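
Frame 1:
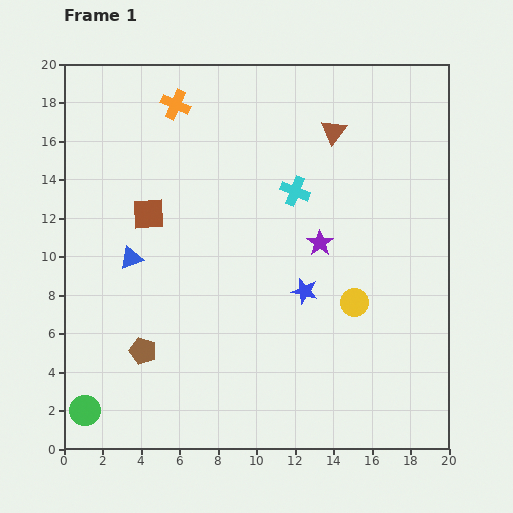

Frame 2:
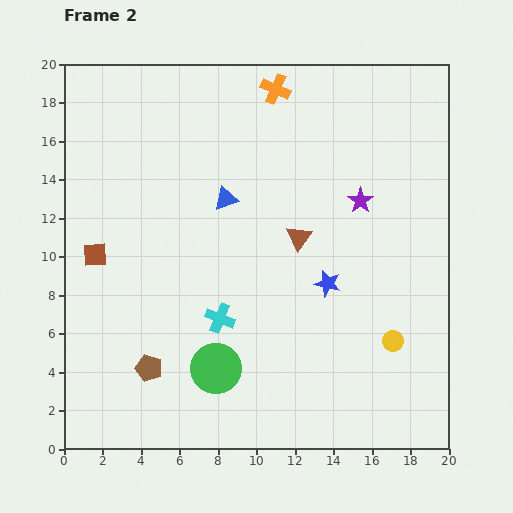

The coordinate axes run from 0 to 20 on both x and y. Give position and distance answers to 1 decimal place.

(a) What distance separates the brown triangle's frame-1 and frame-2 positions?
5.8

The brown triangle moved from (14.0, 16.5) to (12.2, 11.0), a distance of √(1.8² + 5.5²) ≈ 5.8.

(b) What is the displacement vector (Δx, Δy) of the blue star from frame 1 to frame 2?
(1.2, 0.4)

The blue star was at (12.5, 8.2) in frame 1 and (13.7, 8.6) in frame 2.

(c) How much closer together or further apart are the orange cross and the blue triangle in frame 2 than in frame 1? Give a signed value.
-2.0

Distance in frame 1: 8.3. Distance in frame 2: 6.3.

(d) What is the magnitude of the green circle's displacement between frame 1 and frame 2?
7.1

The green circle moved from (1.1, 2.0) to (7.9, 4.2), a distance of √(6.8² + 2.2²) ≈ 7.1.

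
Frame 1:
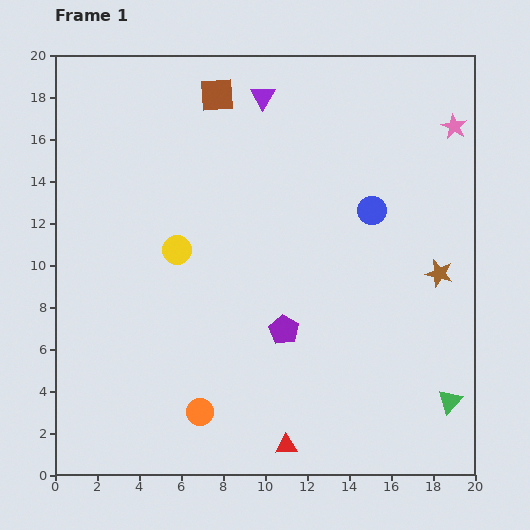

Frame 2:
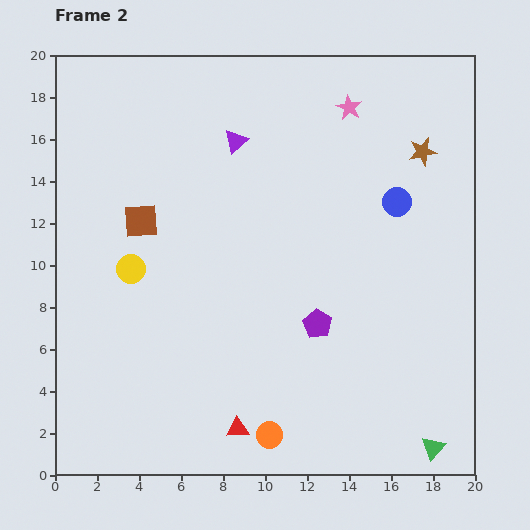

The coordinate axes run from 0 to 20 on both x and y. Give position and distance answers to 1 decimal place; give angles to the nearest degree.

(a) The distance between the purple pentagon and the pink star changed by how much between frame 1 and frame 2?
-2.2

Distance in frame 1: 12.6. Distance in frame 2: 10.4.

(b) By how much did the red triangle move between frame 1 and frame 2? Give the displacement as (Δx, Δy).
(-2.3, 0.8)

The red triangle was at (11.0, 1.4) in frame 1 and (8.7, 2.2) in frame 2.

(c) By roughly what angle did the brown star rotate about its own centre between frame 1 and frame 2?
27° counter-clockwise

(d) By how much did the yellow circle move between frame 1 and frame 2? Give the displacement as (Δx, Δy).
(-2.2, -0.9)

The yellow circle was at (5.8, 10.7) in frame 1 and (3.6, 9.8) in frame 2.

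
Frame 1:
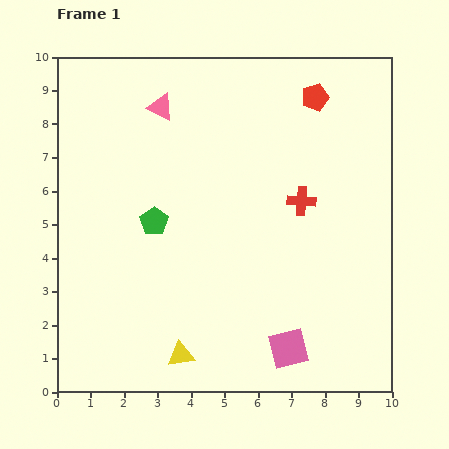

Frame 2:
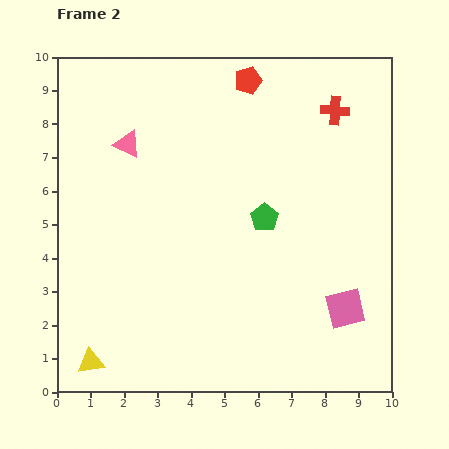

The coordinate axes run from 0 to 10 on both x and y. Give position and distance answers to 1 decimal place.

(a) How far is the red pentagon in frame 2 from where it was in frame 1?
2.1

The red pentagon moved from (7.7, 8.8) to (5.7, 9.3), a distance of √(2.0² + 0.5²) ≈ 2.1.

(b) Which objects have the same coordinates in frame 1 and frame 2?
none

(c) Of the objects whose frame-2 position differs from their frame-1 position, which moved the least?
the pink triangle

(moved 1.5)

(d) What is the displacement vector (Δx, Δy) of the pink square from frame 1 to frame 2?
(1.7, 1.2)

The pink square was at (6.9, 1.3) in frame 1 and (8.6, 2.5) in frame 2.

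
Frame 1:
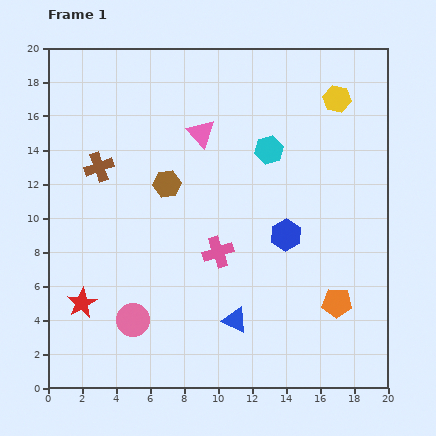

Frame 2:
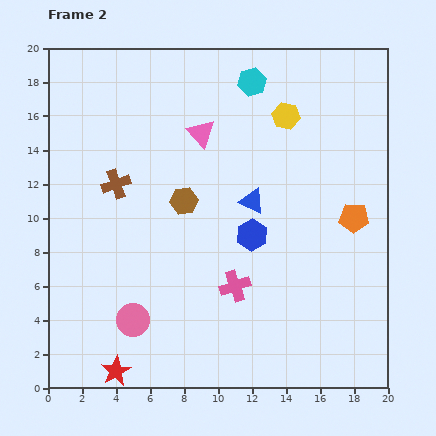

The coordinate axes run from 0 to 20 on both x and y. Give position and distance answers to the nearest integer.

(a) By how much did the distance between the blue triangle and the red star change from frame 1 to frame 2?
+4

Distance in frame 1: 9. Distance in frame 2: 13.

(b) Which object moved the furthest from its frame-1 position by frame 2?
the blue triangle

(moved 7; next 5)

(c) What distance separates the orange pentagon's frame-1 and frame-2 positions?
5

The orange pentagon moved from (17, 5) to (18, 10), a distance of √(1² + 5²) ≈ 5.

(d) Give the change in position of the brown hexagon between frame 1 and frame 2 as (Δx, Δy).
(1, -1)

The brown hexagon was at (7, 12) in frame 1 and (8, 11) in frame 2.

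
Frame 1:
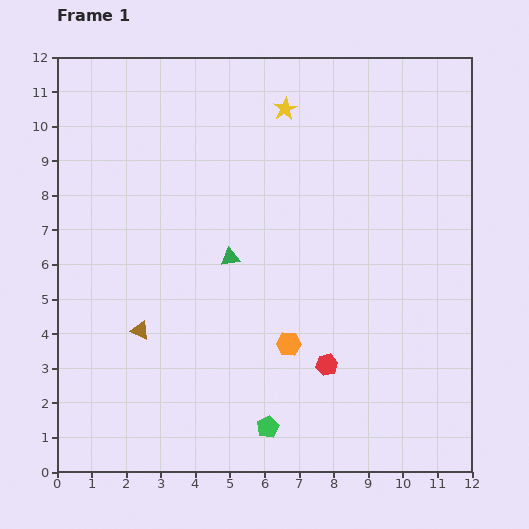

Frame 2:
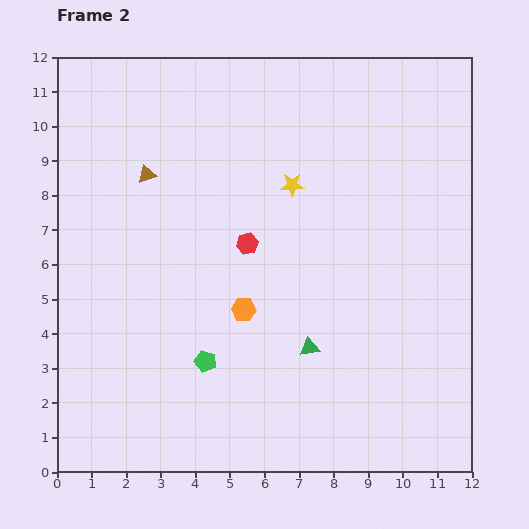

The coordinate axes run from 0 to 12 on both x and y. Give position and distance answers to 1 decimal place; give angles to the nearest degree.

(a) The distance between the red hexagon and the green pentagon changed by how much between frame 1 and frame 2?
+1.1

Distance in frame 1: 2.5. Distance in frame 2: 3.6.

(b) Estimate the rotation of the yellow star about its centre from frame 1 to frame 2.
29° clockwise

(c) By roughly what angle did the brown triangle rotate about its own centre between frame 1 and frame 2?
45° counter-clockwise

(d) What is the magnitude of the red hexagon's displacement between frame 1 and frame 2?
4.2

The red hexagon moved from (7.8, 3.1) to (5.5, 6.6), a distance of √(2.3² + 3.5²) ≈ 4.2.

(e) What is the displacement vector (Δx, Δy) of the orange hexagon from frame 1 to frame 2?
(-1.3, 1.0)

The orange hexagon was at (6.7, 3.7) in frame 1 and (5.4, 4.7) in frame 2.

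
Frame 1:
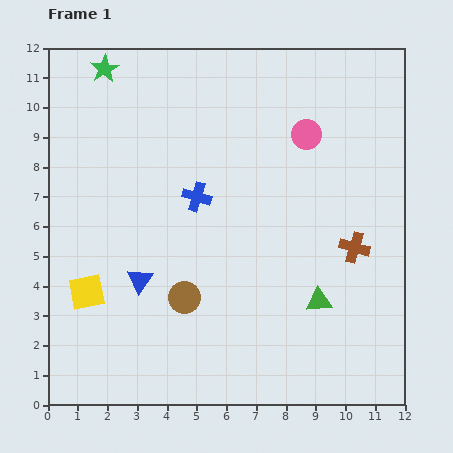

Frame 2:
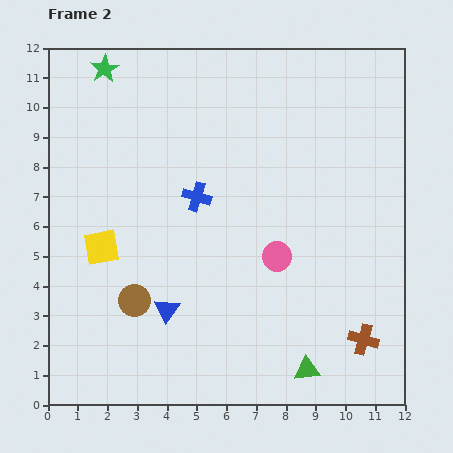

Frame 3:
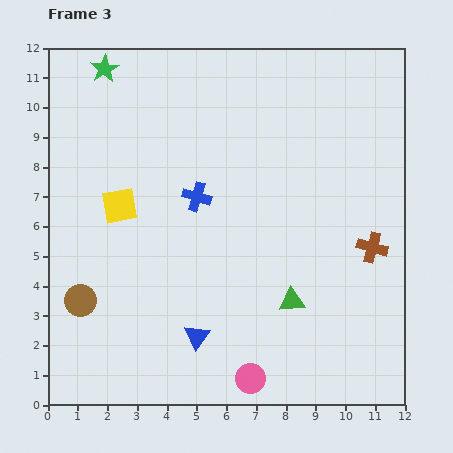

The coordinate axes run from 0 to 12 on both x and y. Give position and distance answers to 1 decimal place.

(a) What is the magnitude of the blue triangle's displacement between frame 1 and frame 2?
1.3

The blue triangle moved from (3.1, 4.2) to (4.0, 3.2), a distance of √(0.9² + 1.0²) ≈ 1.3.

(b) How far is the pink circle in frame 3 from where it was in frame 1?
8.4

The pink circle moved from (8.7, 9.1) to (6.8, 0.9), a distance of √(1.9² + 8.2²) ≈ 8.4.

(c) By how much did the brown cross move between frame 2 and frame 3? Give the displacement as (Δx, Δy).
(0.3, 3.1)

The brown cross was at (10.6, 2.2) in frame 2 and (10.9, 5.3) in frame 3.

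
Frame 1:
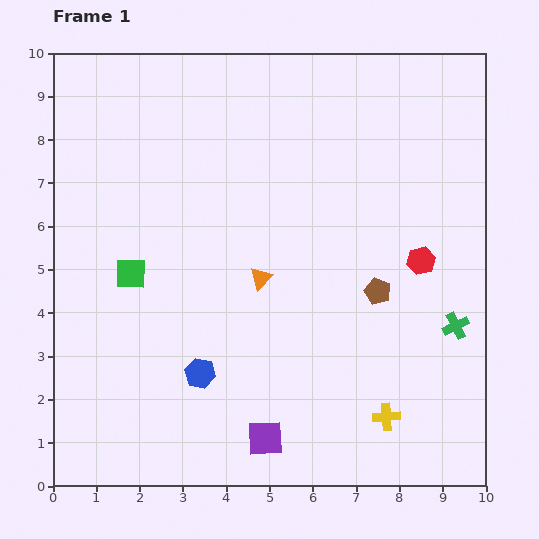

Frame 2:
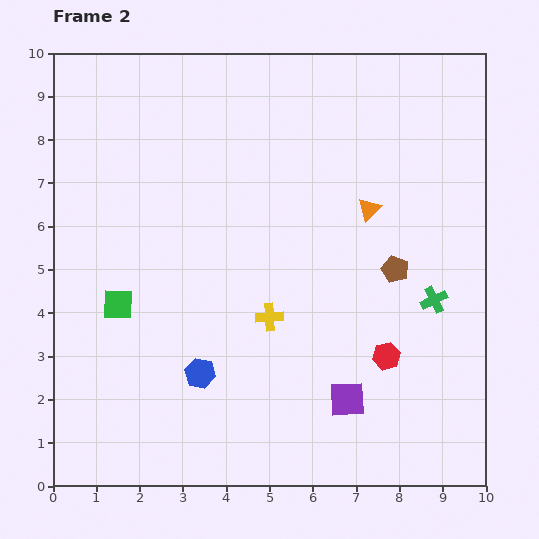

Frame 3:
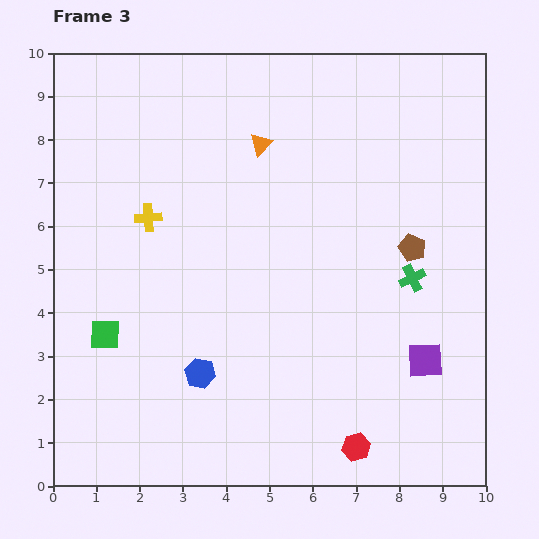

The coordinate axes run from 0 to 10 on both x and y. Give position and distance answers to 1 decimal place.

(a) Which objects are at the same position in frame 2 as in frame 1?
the blue hexagon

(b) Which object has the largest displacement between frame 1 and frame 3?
the yellow cross

(moved 7.2; next 4.6)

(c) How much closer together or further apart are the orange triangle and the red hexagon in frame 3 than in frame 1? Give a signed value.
+3.6

Distance in frame 1: 3.7. Distance in frame 3: 7.3.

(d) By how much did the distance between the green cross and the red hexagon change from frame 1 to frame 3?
+2.4

Distance in frame 1: 1.7. Distance in frame 3: 4.1.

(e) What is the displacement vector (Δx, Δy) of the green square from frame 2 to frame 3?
(-0.3, -0.7)

The green square was at (1.5, 4.2) in frame 2 and (1.2, 3.5) in frame 3.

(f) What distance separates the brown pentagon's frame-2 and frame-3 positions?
0.6

The brown pentagon moved from (7.9, 5.0) to (8.3, 5.5), a distance of √(0.4² + 0.5²) ≈ 0.6.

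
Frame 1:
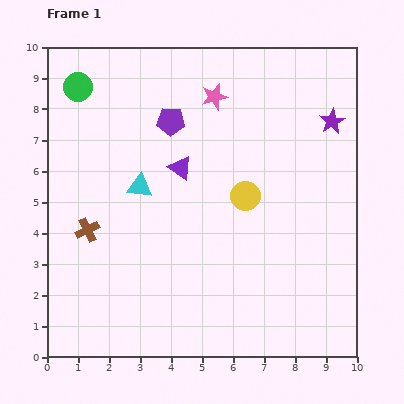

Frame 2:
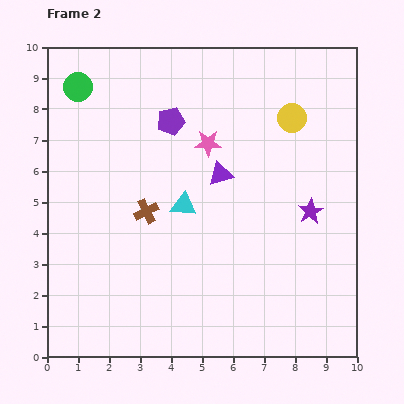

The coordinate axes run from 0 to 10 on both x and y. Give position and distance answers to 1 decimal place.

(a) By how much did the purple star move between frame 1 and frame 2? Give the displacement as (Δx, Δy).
(-0.7, -2.9)

The purple star was at (9.2, 7.6) in frame 1 and (8.5, 4.7) in frame 2.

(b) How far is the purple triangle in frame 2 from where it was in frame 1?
1.3

The purple triangle moved from (4.3, 6.1) to (5.6, 5.9), a distance of √(1.3² + 0.2²) ≈ 1.3.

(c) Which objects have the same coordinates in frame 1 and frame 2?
the purple pentagon, the green circle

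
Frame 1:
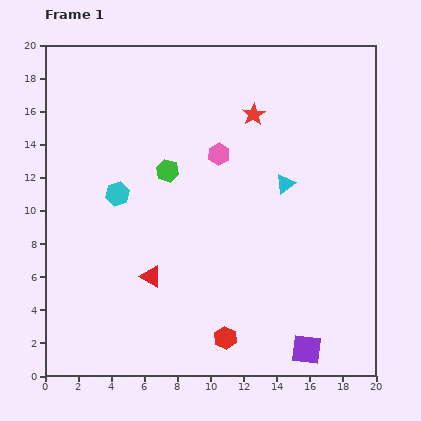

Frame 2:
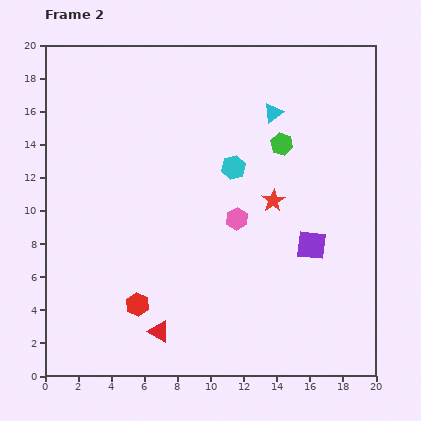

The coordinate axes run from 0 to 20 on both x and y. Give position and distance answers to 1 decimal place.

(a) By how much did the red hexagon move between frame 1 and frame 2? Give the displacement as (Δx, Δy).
(-5.3, 2.0)

The red hexagon was at (10.9, 2.3) in frame 1 and (5.6, 4.3) in frame 2.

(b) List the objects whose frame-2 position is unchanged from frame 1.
none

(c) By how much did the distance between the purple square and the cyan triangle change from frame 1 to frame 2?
-1.8

Distance in frame 1: 10.1. Distance in frame 2: 8.3.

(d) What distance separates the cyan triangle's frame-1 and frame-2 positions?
4.4

The cyan triangle moved from (14.5, 11.6) to (13.8, 15.9), a distance of √(0.7² + 4.3²) ≈ 4.4.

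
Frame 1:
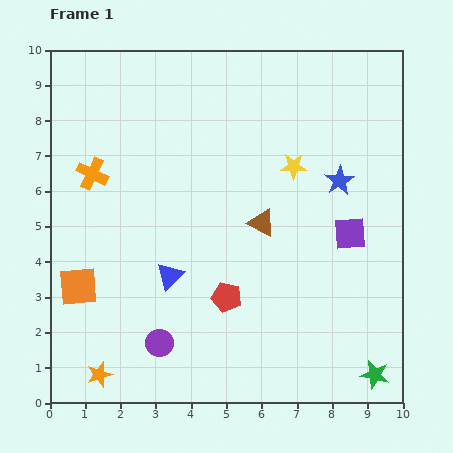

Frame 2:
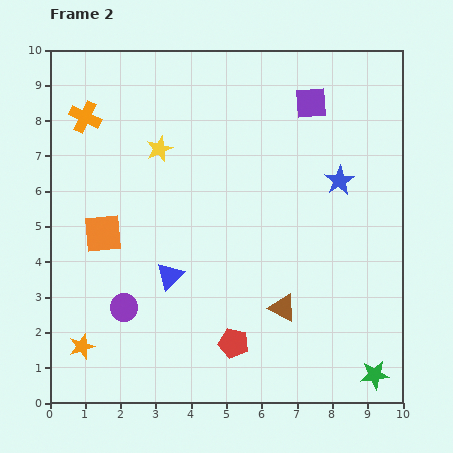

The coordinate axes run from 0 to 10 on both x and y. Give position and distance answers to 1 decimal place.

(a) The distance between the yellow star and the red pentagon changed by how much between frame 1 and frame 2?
+1.7

Distance in frame 1: 4.2. Distance in frame 2: 5.9.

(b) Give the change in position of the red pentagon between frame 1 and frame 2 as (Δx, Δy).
(0.2, -1.3)

The red pentagon was at (5.0, 3.0) in frame 1 and (5.2, 1.7) in frame 2.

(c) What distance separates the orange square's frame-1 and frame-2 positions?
1.7

The orange square moved from (0.8, 3.3) to (1.5, 4.8), a distance of √(0.7² + 1.5²) ≈ 1.7.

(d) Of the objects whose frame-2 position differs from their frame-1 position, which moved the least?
the orange star

(moved 0.9)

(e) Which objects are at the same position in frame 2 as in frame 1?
the blue triangle, the green star, the blue star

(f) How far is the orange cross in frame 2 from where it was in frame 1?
1.6

The orange cross moved from (1.2, 6.5) to (1.0, 8.1), a distance of √(0.2² + 1.6²) ≈ 1.6.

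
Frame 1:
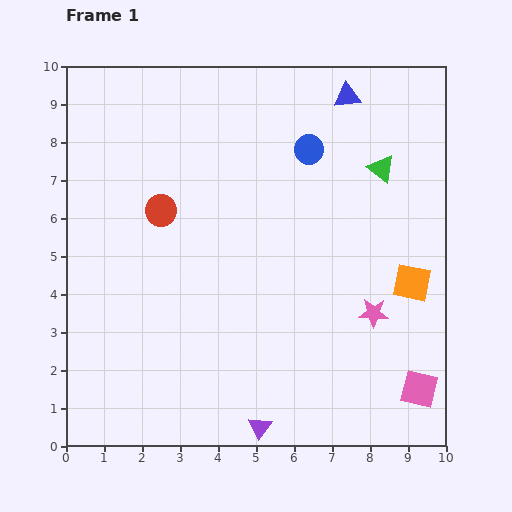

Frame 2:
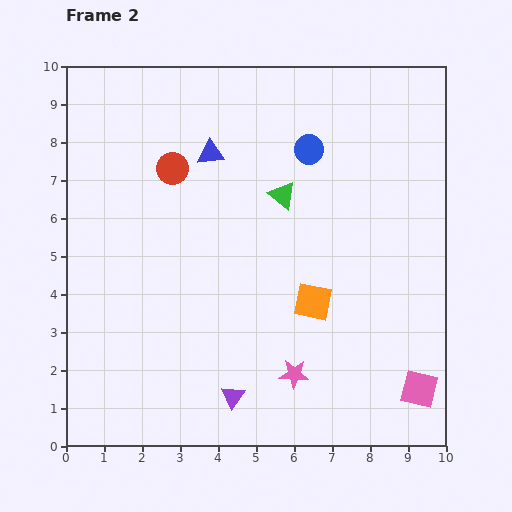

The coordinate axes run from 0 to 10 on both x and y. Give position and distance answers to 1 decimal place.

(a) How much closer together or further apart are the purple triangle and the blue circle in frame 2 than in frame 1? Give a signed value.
-0.6

Distance in frame 1: 7.4. Distance in frame 2: 6.8.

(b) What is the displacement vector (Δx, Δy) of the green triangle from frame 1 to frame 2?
(-2.6, -0.7)

The green triangle was at (8.3, 7.3) in frame 1 and (5.7, 6.6) in frame 2.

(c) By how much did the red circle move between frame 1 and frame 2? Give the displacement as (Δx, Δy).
(0.3, 1.1)

The red circle was at (2.5, 6.2) in frame 1 and (2.8, 7.3) in frame 2.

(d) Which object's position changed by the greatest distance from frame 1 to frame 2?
the blue triangle

(moved 3.9; next 2.7)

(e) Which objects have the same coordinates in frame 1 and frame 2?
the blue circle, the pink square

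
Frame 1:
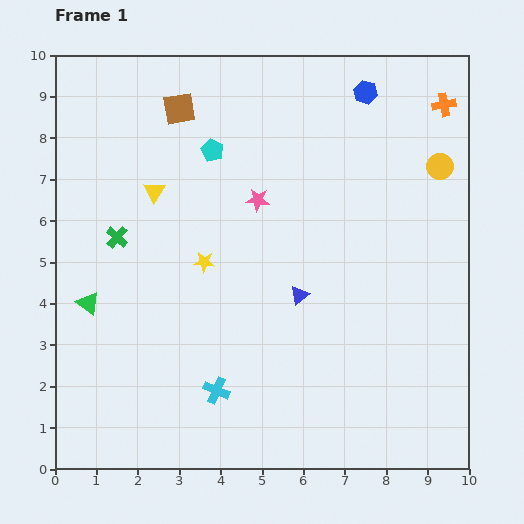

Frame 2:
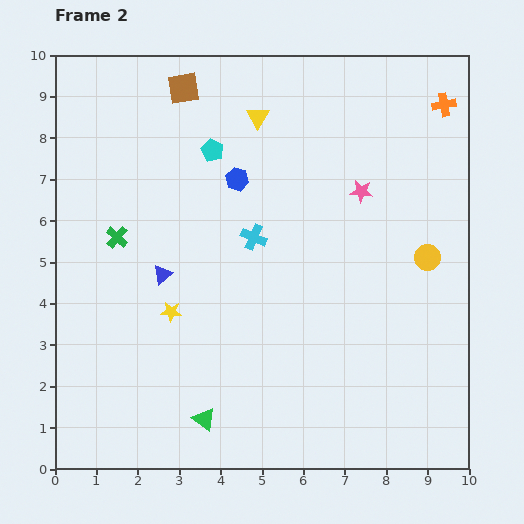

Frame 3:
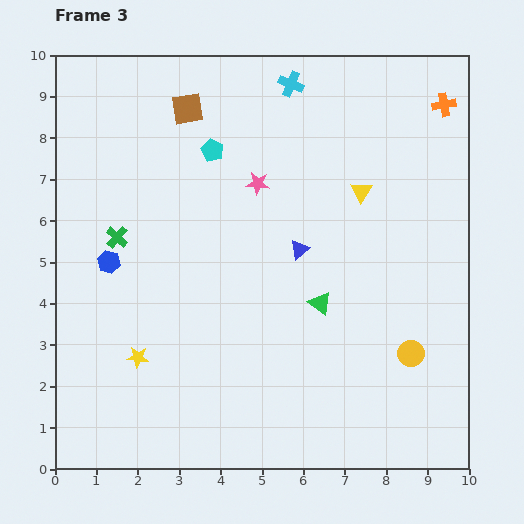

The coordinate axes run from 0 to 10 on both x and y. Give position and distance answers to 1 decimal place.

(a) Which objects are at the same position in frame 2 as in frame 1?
the orange cross, the green cross, the cyan pentagon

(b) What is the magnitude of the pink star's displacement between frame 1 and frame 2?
2.5

The pink star moved from (4.9, 6.5) to (7.4, 6.7), a distance of √(2.5² + 0.2²) ≈ 2.5.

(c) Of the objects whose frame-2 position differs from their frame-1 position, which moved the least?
the brown square

(moved 0.5)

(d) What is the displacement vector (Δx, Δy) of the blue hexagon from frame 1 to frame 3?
(-6.2, -4.1)

The blue hexagon was at (7.5, 9.1) in frame 1 and (1.3, 5.0) in frame 3.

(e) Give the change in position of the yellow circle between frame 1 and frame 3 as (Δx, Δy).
(-0.7, -4.5)

The yellow circle was at (9.3, 7.3) in frame 1 and (8.6, 2.8) in frame 3.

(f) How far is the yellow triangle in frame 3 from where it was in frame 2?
3.1

The yellow triangle moved from (4.9, 8.5) to (7.4, 6.7), a distance of √(2.5² + 1.8²) ≈ 3.1.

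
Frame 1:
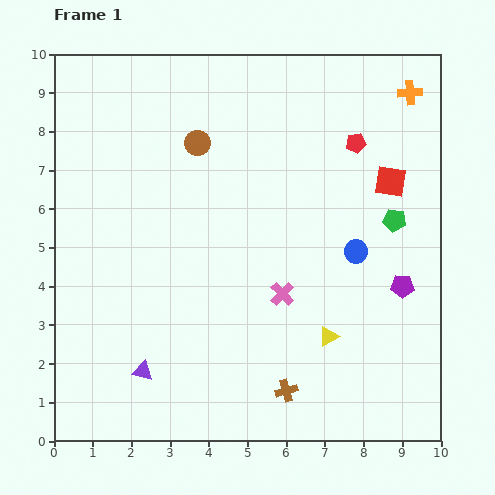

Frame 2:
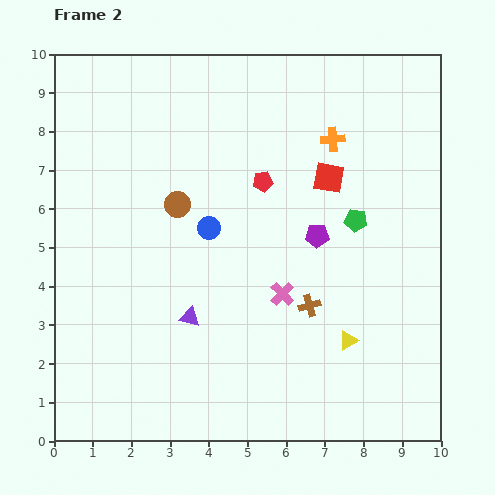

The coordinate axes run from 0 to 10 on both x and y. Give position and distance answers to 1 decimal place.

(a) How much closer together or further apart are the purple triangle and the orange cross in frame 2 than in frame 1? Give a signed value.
-4.1

Distance in frame 1: 10.0. Distance in frame 2: 5.9.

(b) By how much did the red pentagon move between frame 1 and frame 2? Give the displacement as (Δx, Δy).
(-2.4, -1.0)

The red pentagon was at (7.8, 7.7) in frame 1 and (5.4, 6.7) in frame 2.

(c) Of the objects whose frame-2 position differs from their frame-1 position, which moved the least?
the yellow triangle

(moved 0.5)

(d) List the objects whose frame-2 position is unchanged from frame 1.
the pink cross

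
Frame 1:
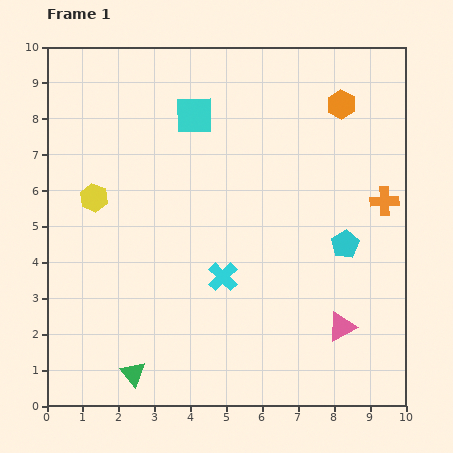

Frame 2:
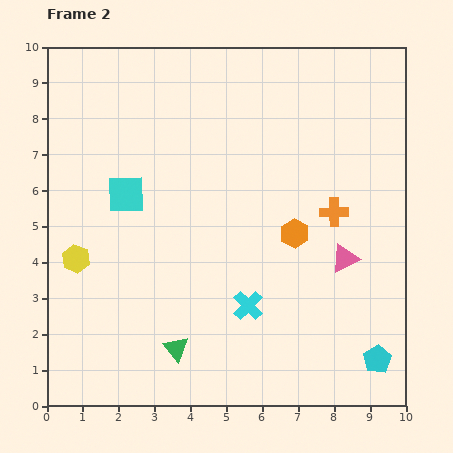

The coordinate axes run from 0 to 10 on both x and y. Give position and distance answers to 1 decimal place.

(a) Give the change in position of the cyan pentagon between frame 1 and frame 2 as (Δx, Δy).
(0.9, -3.2)

The cyan pentagon was at (8.3, 4.5) in frame 1 and (9.2, 1.3) in frame 2.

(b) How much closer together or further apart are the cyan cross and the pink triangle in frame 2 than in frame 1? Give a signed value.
-0.6

Distance in frame 1: 3.6. Distance in frame 2: 3.0.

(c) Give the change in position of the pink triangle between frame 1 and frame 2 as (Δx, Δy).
(0.1, 1.9)

The pink triangle was at (8.2, 2.2) in frame 1 and (8.3, 4.1) in frame 2.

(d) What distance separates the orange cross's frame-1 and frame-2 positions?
1.4

The orange cross moved from (9.4, 5.7) to (8.0, 5.4), a distance of √(1.4² + 0.3²) ≈ 1.4.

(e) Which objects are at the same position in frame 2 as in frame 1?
none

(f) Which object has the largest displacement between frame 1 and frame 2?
the orange hexagon

(moved 3.8; next 3.3)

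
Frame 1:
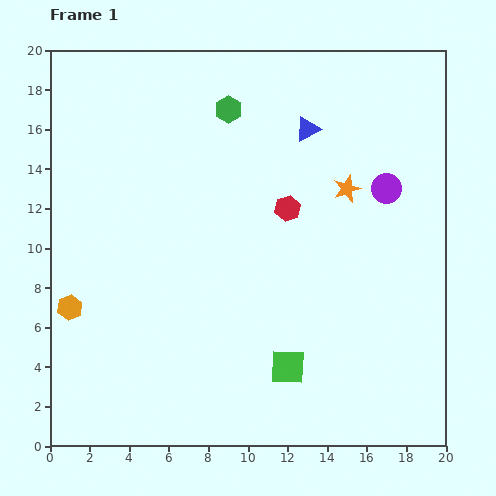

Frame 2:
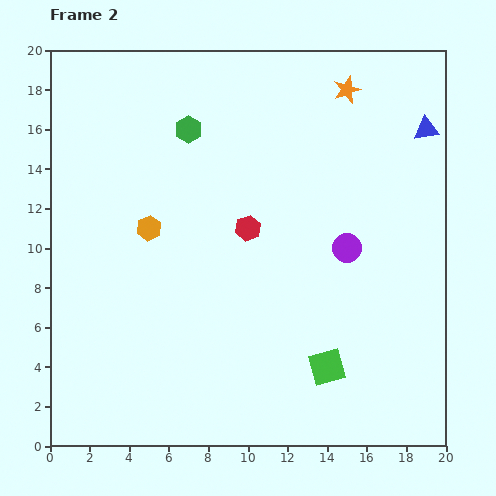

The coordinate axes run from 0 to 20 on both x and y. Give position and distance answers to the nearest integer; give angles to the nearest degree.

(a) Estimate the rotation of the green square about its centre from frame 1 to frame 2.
18° counter-clockwise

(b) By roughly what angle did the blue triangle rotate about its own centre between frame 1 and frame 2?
21° clockwise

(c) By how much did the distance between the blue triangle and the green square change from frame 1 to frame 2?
+1

Distance in frame 1: 12. Distance in frame 2: 13.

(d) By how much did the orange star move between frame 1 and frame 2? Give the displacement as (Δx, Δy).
(0, 5)

The orange star was at (15, 13) in frame 1 and (15, 18) in frame 2.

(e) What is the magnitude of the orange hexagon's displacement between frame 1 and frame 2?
6

The orange hexagon moved from (1, 7) to (5, 11), a distance of √(4² + 4²) ≈ 6.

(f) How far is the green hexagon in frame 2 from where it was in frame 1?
2

The green hexagon moved from (9, 17) to (7, 16), a distance of √(2² + 1²) ≈ 2.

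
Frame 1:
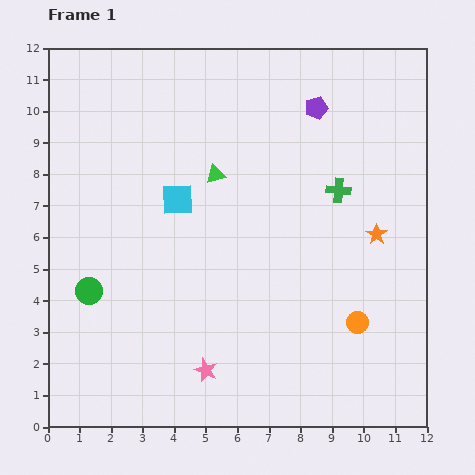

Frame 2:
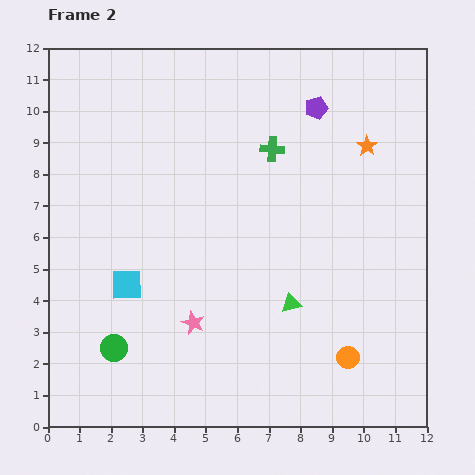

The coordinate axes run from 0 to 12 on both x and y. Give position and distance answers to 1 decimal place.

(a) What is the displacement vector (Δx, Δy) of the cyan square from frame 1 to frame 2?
(-1.6, -2.7)

The cyan square was at (4.1, 7.2) in frame 1 and (2.5, 4.5) in frame 2.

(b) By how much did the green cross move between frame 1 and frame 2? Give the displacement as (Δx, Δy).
(-2.1, 1.3)

The green cross was at (9.2, 7.5) in frame 1 and (7.1, 8.8) in frame 2.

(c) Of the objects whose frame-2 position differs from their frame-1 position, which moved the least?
the orange circle

(moved 1.1)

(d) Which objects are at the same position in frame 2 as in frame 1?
the purple pentagon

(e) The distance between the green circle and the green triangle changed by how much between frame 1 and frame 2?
+0.4

Distance in frame 1: 5.4. Distance in frame 2: 5.8.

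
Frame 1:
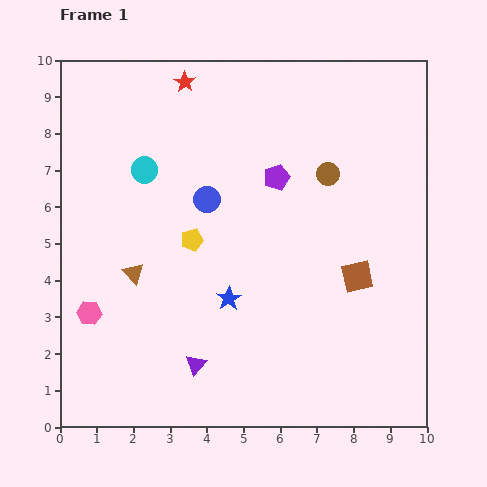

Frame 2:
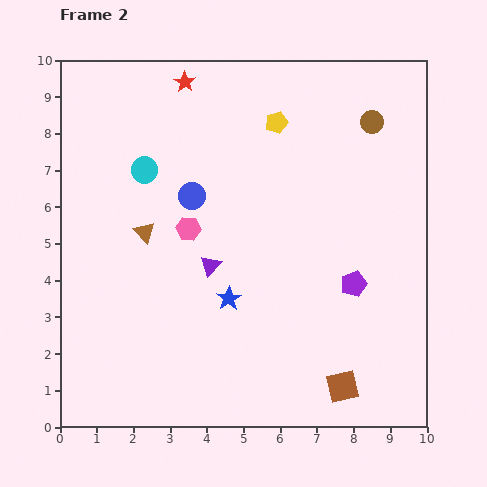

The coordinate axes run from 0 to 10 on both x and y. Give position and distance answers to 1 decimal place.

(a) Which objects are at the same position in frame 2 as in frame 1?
the blue star, the red star, the cyan circle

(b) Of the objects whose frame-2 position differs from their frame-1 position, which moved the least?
the blue circle

(moved 0.4)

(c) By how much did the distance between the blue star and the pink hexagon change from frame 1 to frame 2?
-1.6

Distance in frame 1: 3.8. Distance in frame 2: 2.2.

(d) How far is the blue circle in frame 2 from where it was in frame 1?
0.4

The blue circle moved from (4.0, 6.2) to (3.6, 6.3), a distance of √(0.4² + 0.1²) ≈ 0.4.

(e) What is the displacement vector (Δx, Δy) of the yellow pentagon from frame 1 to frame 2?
(2.3, 3.2)

The yellow pentagon was at (3.6, 5.1) in frame 1 and (5.9, 8.3) in frame 2.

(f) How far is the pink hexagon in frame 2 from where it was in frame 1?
3.5

The pink hexagon moved from (0.8, 3.1) to (3.5, 5.4), a distance of √(2.7² + 2.3²) ≈ 3.5.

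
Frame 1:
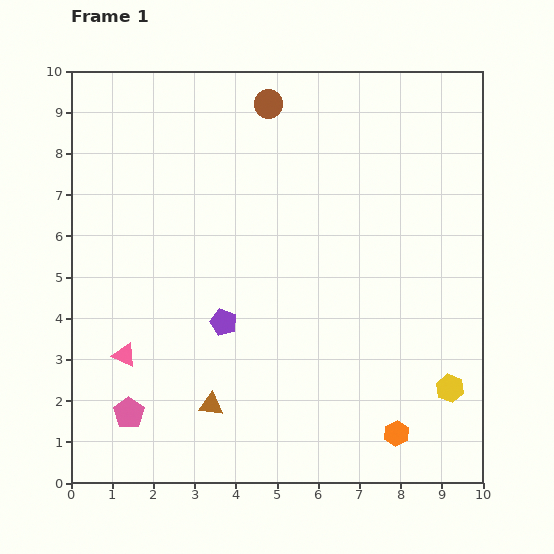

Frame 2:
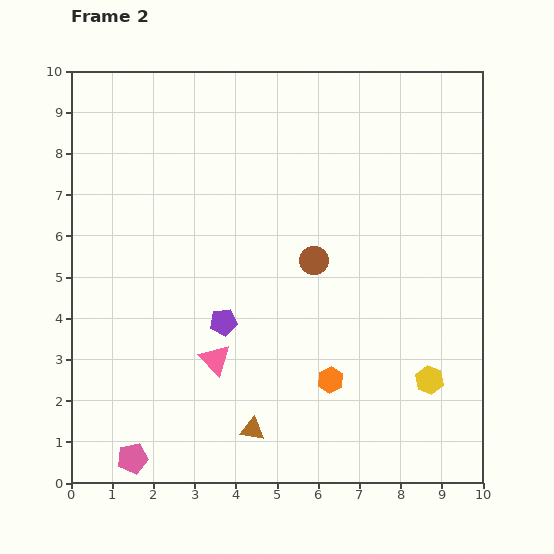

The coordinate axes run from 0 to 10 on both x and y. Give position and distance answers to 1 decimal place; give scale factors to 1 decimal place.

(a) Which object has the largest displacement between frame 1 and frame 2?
the brown circle

(moved 4.0; next 2.2)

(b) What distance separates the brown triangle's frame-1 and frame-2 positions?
1.2

The brown triangle moved from (3.4, 1.9) to (4.4, 1.3), a distance of √(1.0² + 0.6²) ≈ 1.2.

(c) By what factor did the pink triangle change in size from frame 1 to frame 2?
1.3×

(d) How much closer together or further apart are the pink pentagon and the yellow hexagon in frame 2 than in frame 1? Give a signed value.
-0.4

Distance in frame 1: 7.8. Distance in frame 2: 7.4.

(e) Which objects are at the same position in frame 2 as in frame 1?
the purple pentagon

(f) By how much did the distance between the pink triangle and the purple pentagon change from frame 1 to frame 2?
-1.6

Distance in frame 1: 2.5. Distance in frame 2: 0.9.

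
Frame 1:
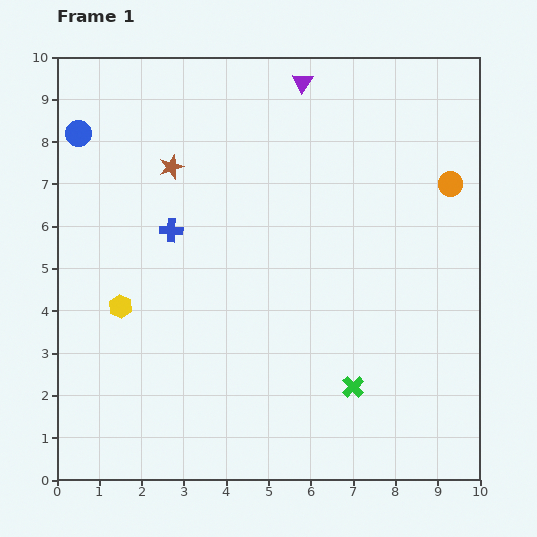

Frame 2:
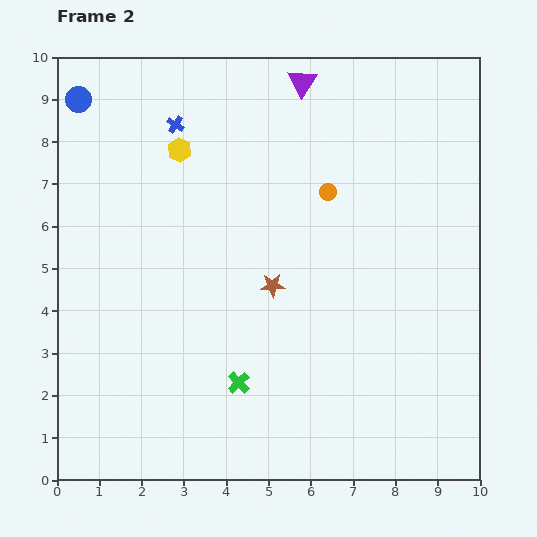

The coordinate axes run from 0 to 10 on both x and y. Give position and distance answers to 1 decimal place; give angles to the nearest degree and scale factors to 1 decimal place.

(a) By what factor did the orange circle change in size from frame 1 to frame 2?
0.7×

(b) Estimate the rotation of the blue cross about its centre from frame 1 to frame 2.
32° clockwise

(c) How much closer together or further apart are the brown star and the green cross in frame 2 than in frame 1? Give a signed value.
-4.3

Distance in frame 1: 6.7. Distance in frame 2: 2.4.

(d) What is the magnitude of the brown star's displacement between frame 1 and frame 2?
3.7

The brown star moved from (2.7, 7.4) to (5.1, 4.6), a distance of √(2.4² + 2.8²) ≈ 3.7.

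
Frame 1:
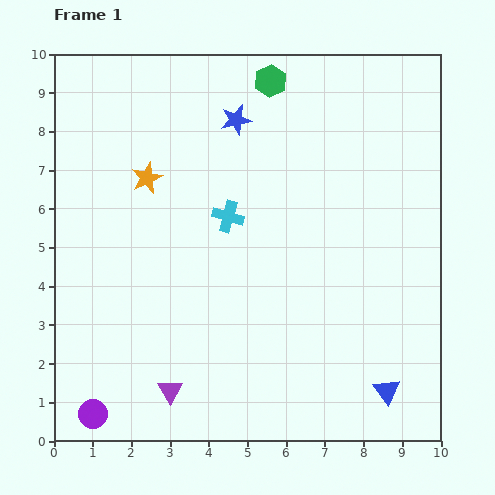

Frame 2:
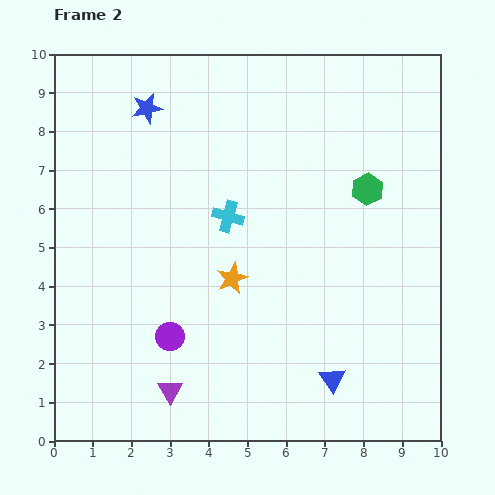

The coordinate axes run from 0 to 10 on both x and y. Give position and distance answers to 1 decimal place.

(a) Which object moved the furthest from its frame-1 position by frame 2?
the green hexagon

(moved 3.8; next 3.4)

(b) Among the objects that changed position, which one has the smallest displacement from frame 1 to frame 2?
the blue triangle

(moved 1.4)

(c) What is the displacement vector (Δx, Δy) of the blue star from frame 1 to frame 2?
(-2.3, 0.3)

The blue star was at (4.7, 8.3) in frame 1 and (2.4, 8.6) in frame 2.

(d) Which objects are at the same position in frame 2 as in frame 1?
the cyan cross, the purple triangle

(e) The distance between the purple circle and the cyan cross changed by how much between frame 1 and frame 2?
-2.8

Distance in frame 1: 6.2. Distance in frame 2: 3.4.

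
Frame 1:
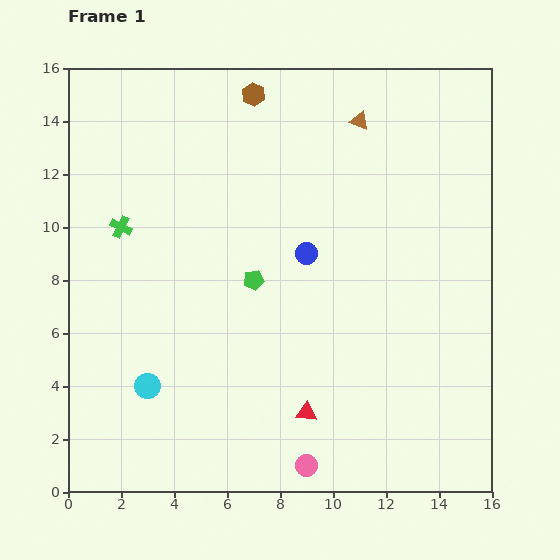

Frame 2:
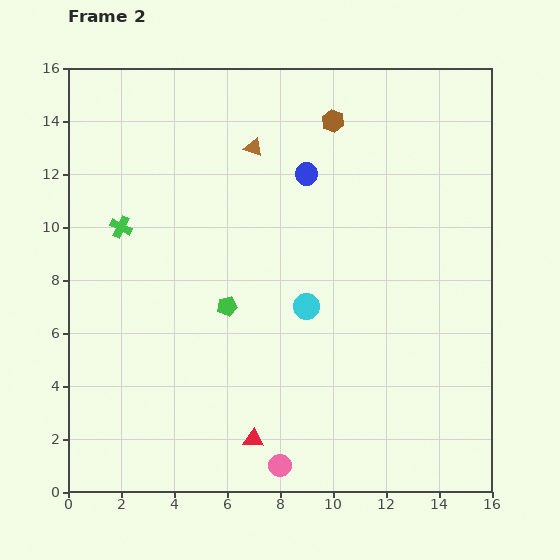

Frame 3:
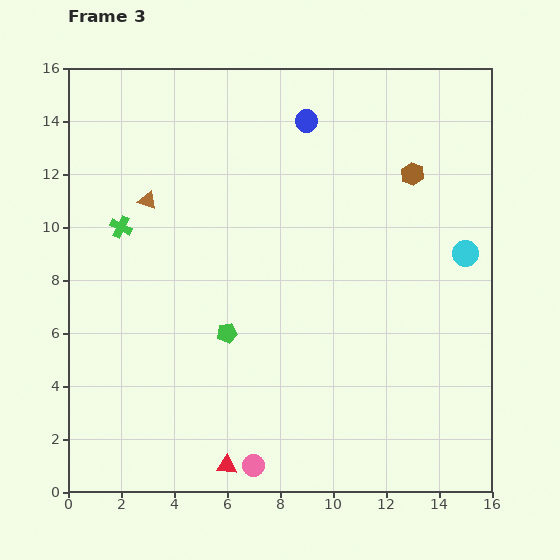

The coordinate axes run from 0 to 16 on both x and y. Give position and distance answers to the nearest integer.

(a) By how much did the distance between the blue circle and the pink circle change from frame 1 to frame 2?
+3

Distance in frame 1: 8. Distance in frame 2: 11.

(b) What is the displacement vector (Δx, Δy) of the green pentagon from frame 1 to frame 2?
(-1, -1)

The green pentagon was at (7, 8) in frame 1 and (6, 7) in frame 2.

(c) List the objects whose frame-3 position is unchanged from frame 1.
the green cross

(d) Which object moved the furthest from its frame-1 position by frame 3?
the cyan circle

(moved 13; next 9)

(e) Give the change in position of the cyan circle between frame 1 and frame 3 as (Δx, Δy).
(12, 5)

The cyan circle was at (3, 4) in frame 1 and (15, 9) in frame 3.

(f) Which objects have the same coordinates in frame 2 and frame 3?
the green cross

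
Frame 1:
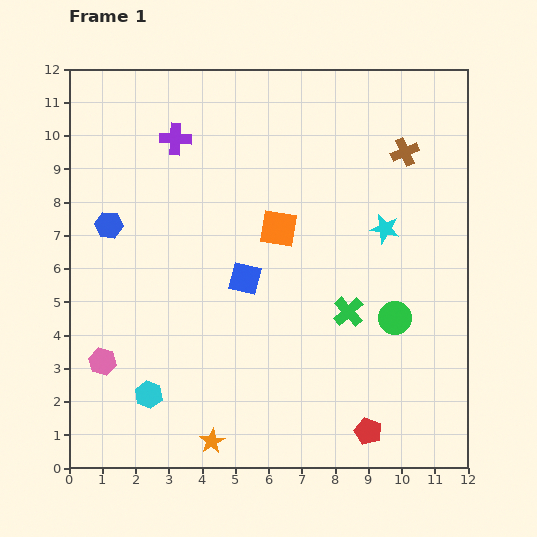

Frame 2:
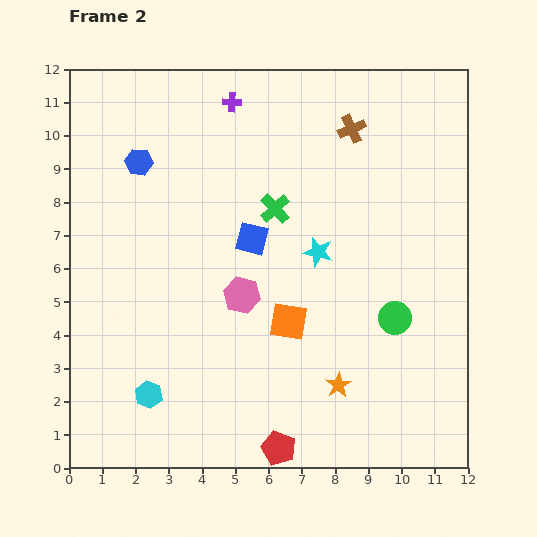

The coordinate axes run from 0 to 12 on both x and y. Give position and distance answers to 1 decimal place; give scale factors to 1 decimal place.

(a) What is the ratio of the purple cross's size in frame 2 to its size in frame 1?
0.6×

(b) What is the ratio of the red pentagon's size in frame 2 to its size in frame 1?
1.3×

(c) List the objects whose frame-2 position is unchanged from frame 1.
the green circle, the cyan hexagon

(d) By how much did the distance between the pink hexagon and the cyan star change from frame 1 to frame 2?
-6.8

Distance in frame 1: 9.4. Distance in frame 2: 2.6.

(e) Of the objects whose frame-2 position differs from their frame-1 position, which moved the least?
the blue square

(moved 1.2)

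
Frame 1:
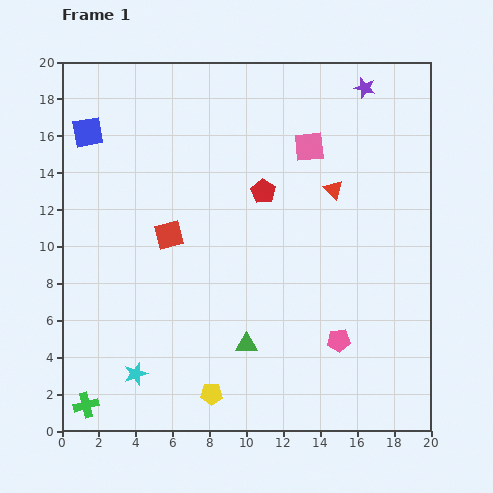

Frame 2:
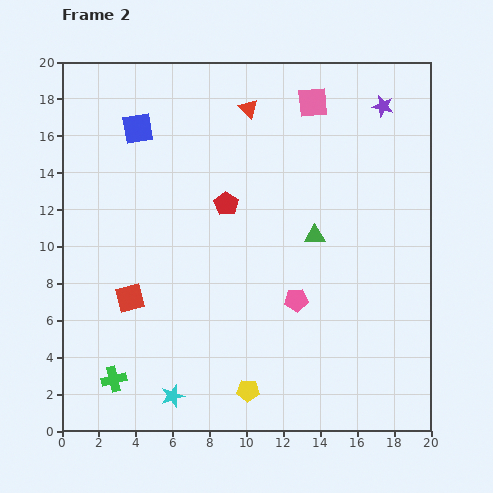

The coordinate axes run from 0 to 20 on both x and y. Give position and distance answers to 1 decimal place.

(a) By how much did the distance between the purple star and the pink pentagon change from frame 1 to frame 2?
-2.3

Distance in frame 1: 13.8. Distance in frame 2: 11.5.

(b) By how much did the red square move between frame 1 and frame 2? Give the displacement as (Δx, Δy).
(-2.1, -3.4)

The red square was at (5.8, 10.6) in frame 1 and (3.7, 7.2) in frame 2.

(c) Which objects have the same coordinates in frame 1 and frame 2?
none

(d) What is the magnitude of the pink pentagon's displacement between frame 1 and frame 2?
3.2

The pink pentagon moved from (15.0, 4.9) to (12.7, 7.1), a distance of √(2.3² + 2.2²) ≈ 3.2.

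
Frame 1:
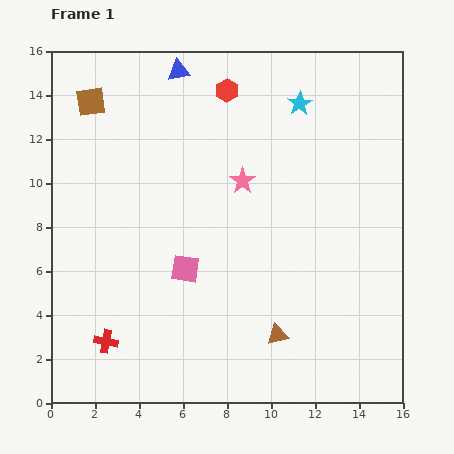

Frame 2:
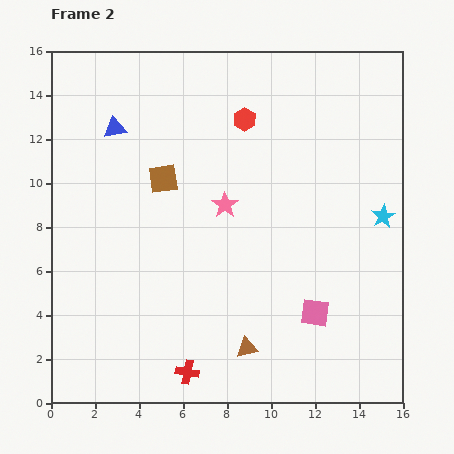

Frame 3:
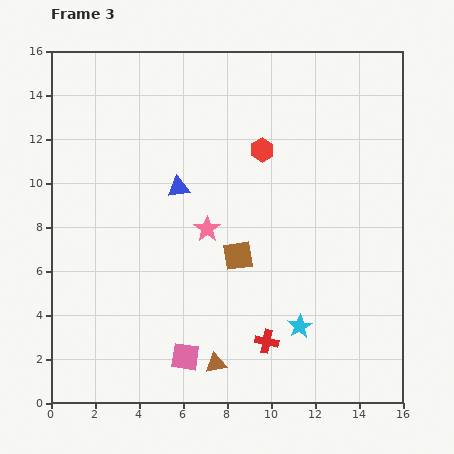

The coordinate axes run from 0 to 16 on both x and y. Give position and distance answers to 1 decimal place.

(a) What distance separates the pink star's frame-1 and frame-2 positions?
1.4

The pink star moved from (8.7, 10.1) to (7.9, 9.0), a distance of √(0.8² + 1.1²) ≈ 1.4.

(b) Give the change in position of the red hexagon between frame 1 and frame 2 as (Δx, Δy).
(0.8, -1.3)

The red hexagon was at (8.0, 14.2) in frame 1 and (8.8, 12.9) in frame 2.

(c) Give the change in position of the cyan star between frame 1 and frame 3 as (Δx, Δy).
(0.0, -10.1)

The cyan star was at (11.3, 13.6) in frame 1 and (11.3, 3.5) in frame 3.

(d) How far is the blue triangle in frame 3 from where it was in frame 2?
4.0

The blue triangle moved from (2.9, 12.5) to (5.8, 9.8), a distance of √(2.9² + 2.7²) ≈ 4.0.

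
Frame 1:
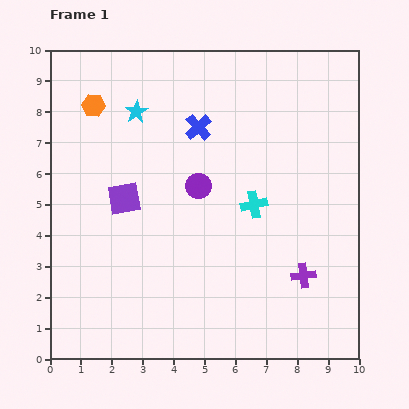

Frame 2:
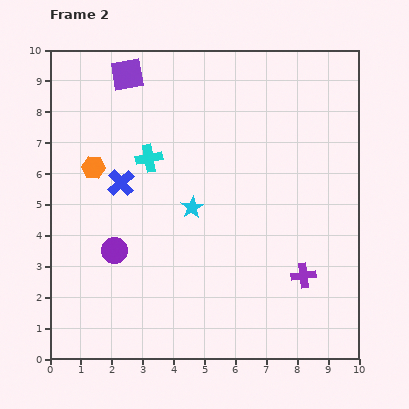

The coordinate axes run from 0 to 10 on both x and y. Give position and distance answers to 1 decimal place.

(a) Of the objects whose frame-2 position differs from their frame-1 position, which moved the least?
the orange hexagon

(moved 2.0)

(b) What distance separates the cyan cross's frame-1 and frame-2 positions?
3.7

The cyan cross moved from (6.6, 5.0) to (3.2, 6.5), a distance of √(3.4² + 1.5²) ≈ 3.7.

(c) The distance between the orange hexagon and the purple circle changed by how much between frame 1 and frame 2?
-1.5

Distance in frame 1: 4.3. Distance in frame 2: 2.8.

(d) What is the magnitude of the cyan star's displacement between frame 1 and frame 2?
3.6

The cyan star moved from (2.8, 8.0) to (4.6, 4.9), a distance of √(1.8² + 3.1²) ≈ 3.6.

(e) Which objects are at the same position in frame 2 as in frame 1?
the purple cross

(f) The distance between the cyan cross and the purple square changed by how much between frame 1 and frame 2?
-1.4

Distance in frame 1: 4.2. Distance in frame 2: 2.8.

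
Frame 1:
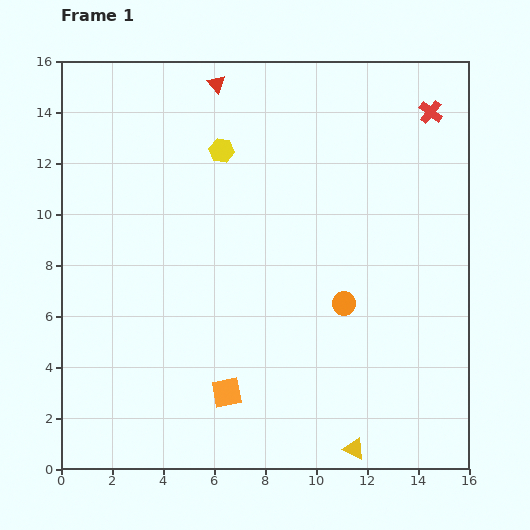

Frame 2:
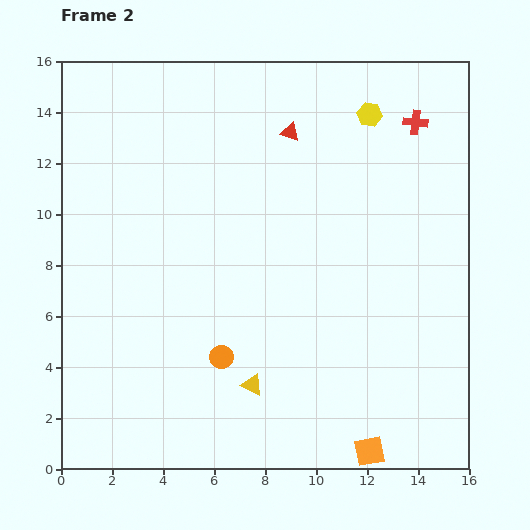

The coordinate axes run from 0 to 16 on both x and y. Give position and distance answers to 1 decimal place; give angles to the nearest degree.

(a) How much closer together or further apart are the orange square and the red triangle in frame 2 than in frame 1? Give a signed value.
+0.8

Distance in frame 1: 12.1. Distance in frame 2: 12.9.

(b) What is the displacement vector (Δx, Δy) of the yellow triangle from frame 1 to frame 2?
(-4.0, 2.5)

The yellow triangle was at (11.5, 0.8) in frame 1 and (7.5, 3.3) in frame 2.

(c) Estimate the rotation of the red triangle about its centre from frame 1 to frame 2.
29° counter-clockwise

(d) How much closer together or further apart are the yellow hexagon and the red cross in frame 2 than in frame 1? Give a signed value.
-6.5

Distance in frame 1: 8.3. Distance in frame 2: 1.8.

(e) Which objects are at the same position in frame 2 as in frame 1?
none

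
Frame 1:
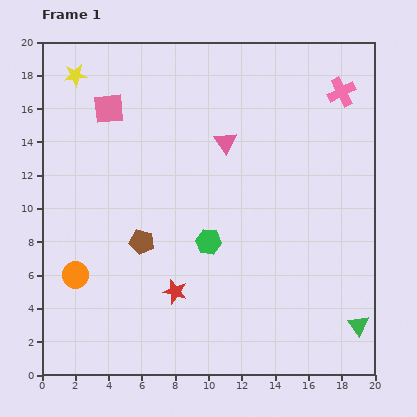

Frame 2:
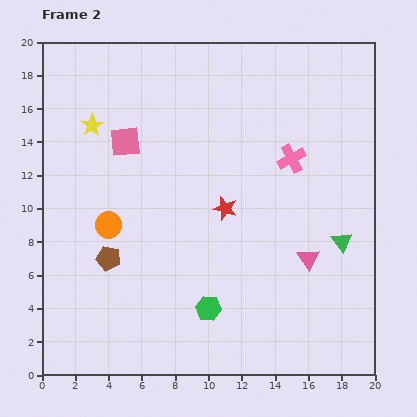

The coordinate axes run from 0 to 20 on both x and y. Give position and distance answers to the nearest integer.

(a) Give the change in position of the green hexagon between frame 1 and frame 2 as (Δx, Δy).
(0, -4)

The green hexagon was at (10, 8) in frame 1 and (10, 4) in frame 2.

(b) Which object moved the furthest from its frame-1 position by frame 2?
the pink triangle

(moved 9; next 6)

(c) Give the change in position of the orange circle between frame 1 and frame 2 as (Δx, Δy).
(2, 3)

The orange circle was at (2, 6) in frame 1 and (4, 9) in frame 2.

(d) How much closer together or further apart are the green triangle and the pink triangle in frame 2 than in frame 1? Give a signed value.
-12

Distance in frame 1: 14. Distance in frame 2: 2.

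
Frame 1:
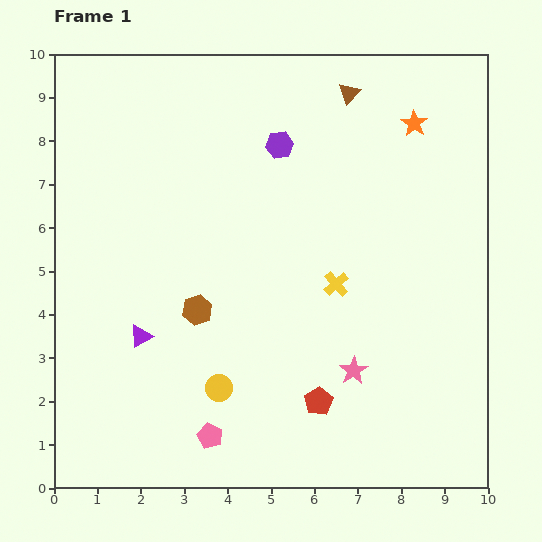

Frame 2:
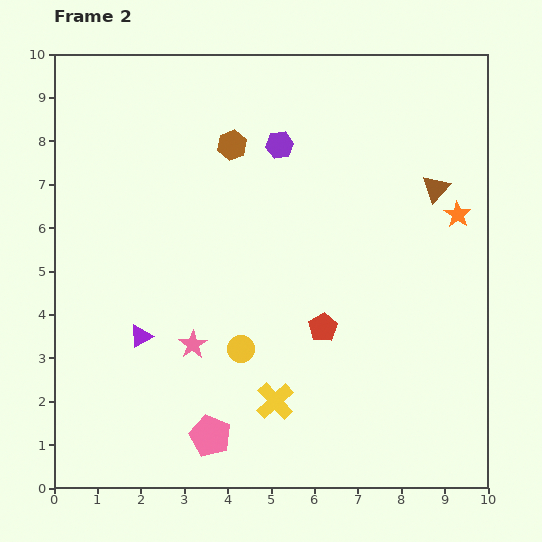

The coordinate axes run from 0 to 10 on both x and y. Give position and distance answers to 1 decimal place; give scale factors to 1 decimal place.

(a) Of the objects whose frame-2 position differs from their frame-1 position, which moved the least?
the yellow circle

(moved 1.0)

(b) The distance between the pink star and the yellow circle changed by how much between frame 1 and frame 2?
-2.0

Distance in frame 1: 3.1. Distance in frame 2: 1.1.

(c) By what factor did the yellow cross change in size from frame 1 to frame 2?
1.5×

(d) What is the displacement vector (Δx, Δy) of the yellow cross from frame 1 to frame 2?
(-1.4, -2.7)

The yellow cross was at (6.5, 4.7) in frame 1 and (5.1, 2.0) in frame 2.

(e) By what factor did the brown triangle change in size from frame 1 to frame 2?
1.3×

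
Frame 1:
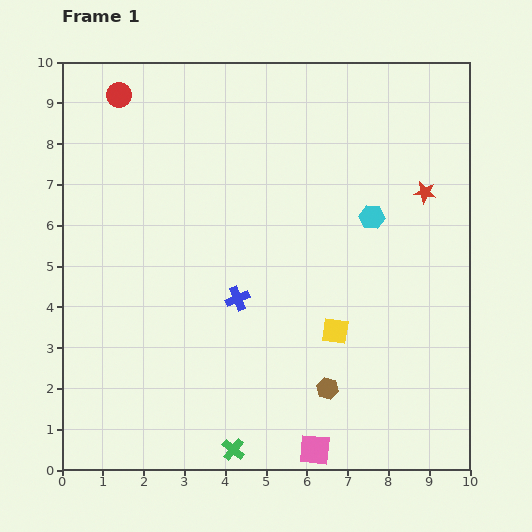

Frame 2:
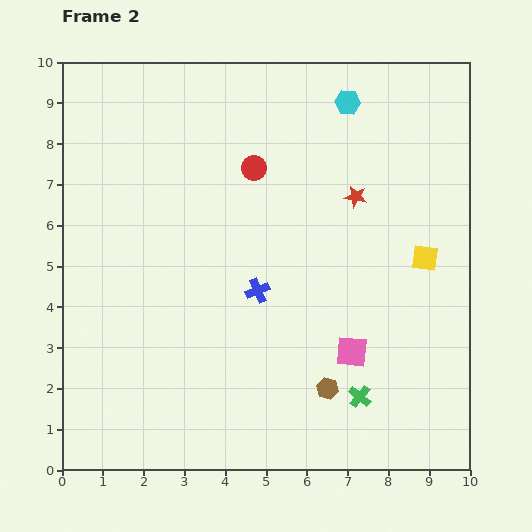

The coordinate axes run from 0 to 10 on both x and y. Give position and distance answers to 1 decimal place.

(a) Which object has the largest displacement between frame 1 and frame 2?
the red circle

(moved 3.8; next 3.4)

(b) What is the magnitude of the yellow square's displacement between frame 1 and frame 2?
2.8

The yellow square moved from (6.7, 3.4) to (8.9, 5.2), a distance of √(2.2² + 1.8²) ≈ 2.8.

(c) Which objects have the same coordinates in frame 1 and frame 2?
the brown hexagon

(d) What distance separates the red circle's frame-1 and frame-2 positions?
3.8

The red circle moved from (1.4, 9.2) to (4.7, 7.4), a distance of √(3.3² + 1.8²) ≈ 3.8.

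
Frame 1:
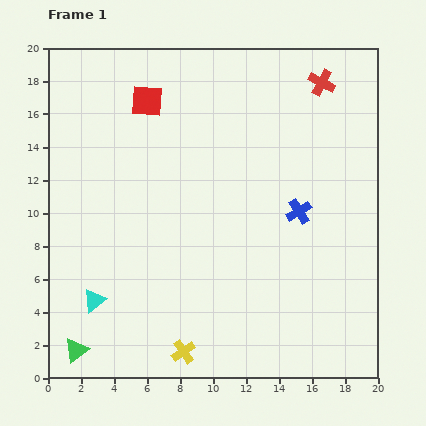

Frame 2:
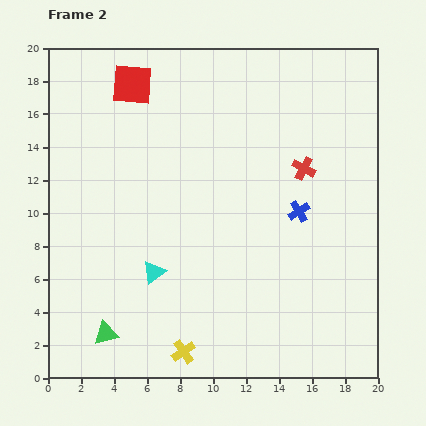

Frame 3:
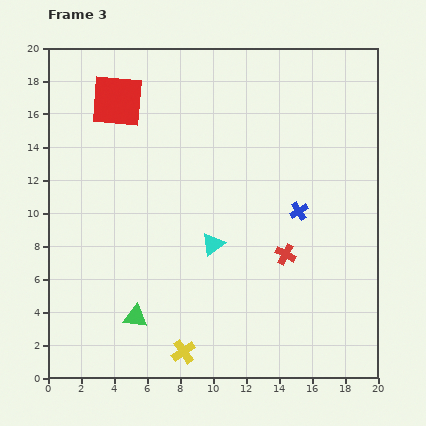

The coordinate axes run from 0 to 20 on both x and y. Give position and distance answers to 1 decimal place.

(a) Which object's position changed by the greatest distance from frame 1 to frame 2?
the red cross

(moved 5.3; next 4.0)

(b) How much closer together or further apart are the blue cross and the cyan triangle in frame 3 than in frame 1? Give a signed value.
-7.9

Distance in frame 1: 13.5. Distance in frame 3: 5.6.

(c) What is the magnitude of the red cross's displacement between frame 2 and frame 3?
5.3

The red cross moved from (15.5, 12.7) to (14.4, 7.5), a distance of √(1.1² + 5.2²) ≈ 5.3.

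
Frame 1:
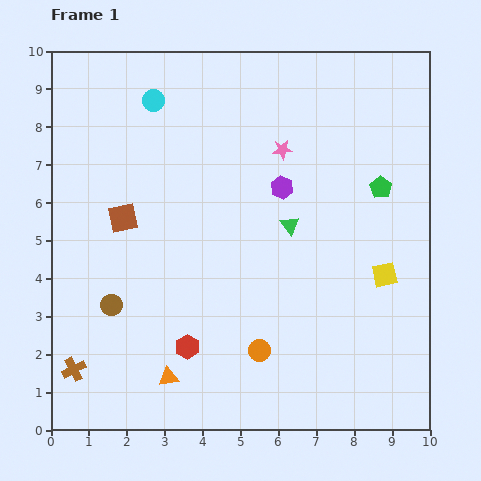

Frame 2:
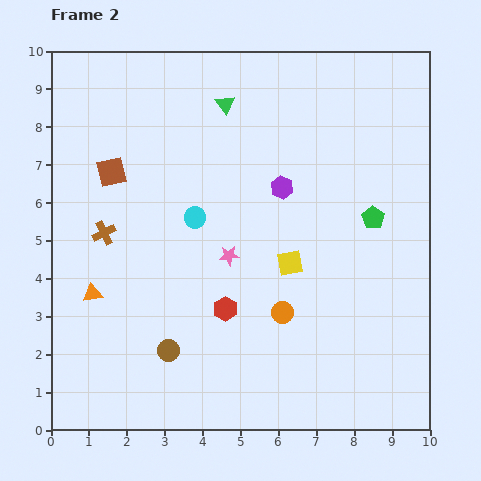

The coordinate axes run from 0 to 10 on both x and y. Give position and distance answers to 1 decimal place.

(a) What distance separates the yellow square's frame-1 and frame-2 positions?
2.5

The yellow square moved from (8.8, 4.1) to (6.3, 4.4), a distance of √(2.5² + 0.3²) ≈ 2.5.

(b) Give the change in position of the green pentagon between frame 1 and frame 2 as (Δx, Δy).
(-0.2, -0.8)

The green pentagon was at (8.7, 6.4) in frame 1 and (8.5, 5.6) in frame 2.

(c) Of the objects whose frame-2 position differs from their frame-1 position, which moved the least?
the green pentagon

(moved 0.8)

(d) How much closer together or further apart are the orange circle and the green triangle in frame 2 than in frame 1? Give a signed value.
+2.3

Distance in frame 1: 3.4. Distance in frame 2: 5.7.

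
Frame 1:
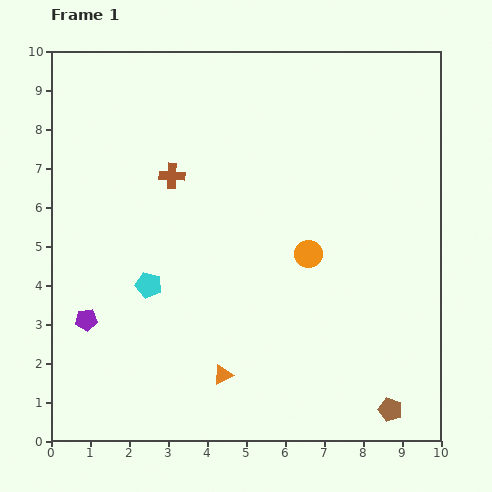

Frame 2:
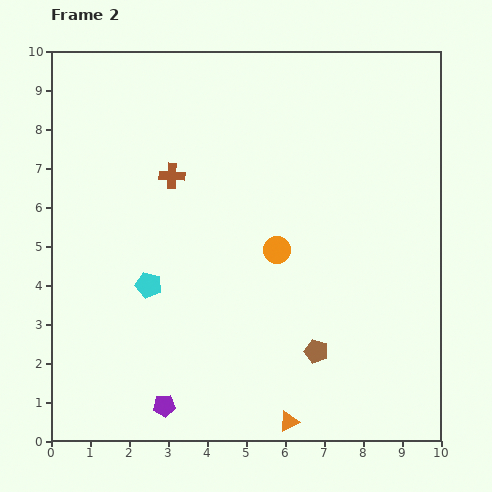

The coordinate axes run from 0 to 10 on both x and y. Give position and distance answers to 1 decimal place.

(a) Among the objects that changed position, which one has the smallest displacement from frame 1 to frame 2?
the orange circle

(moved 0.8)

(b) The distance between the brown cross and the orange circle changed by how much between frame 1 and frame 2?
-0.7

Distance in frame 1: 4.0. Distance in frame 2: 3.3.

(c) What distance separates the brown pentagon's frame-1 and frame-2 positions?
2.4

The brown pentagon moved from (8.7, 0.8) to (6.8, 2.3), a distance of √(1.9² + 1.5²) ≈ 2.4.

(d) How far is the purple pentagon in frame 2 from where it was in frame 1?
3.0

The purple pentagon moved from (0.9, 3.1) to (2.9, 0.9), a distance of √(2.0² + 2.2²) ≈ 3.0.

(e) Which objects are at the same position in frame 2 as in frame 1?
the brown cross, the cyan pentagon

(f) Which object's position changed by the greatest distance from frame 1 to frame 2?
the purple pentagon

(moved 3.0; next 2.4)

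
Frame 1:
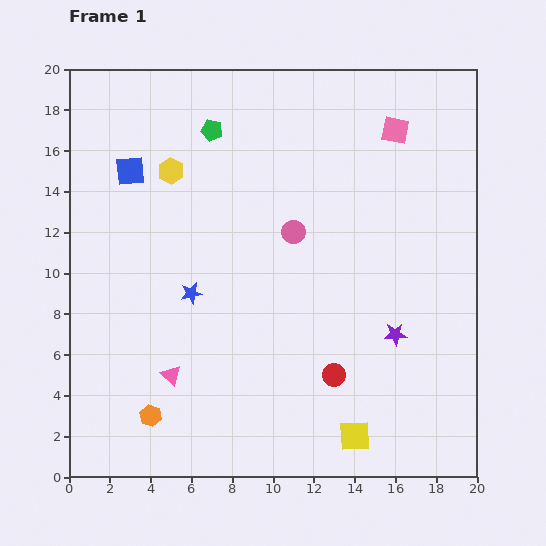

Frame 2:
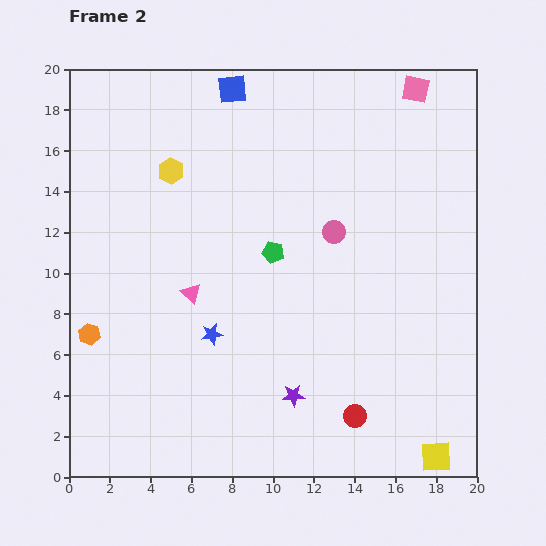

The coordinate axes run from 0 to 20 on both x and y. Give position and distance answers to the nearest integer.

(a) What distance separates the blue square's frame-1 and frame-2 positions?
6

The blue square moved from (3, 15) to (8, 19), a distance of √(5² + 4²) ≈ 6.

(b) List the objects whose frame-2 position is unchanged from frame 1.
the yellow hexagon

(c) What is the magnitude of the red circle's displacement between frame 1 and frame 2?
2

The red circle moved from (13, 5) to (14, 3), a distance of √(1² + 2²) ≈ 2.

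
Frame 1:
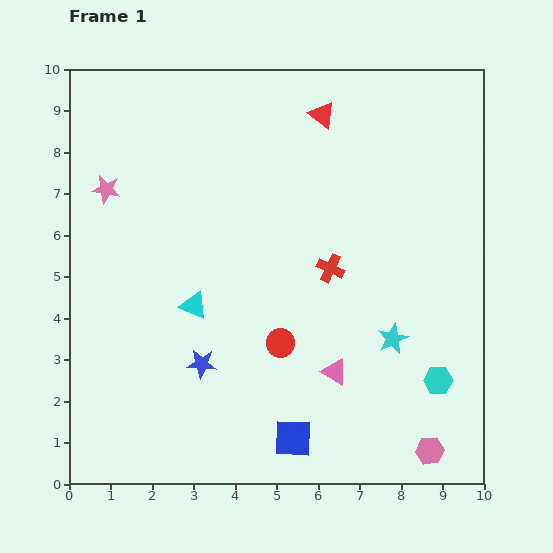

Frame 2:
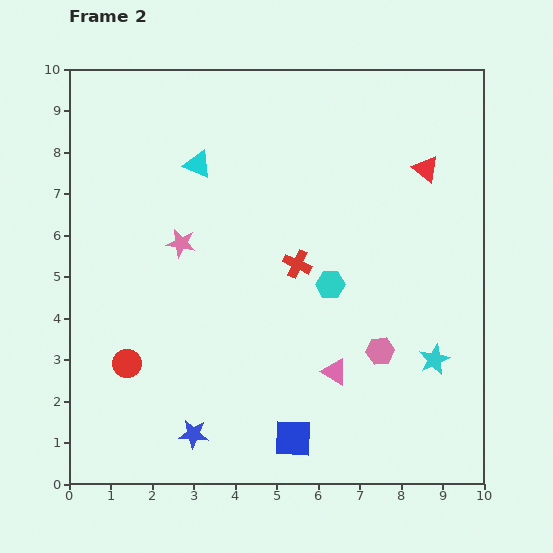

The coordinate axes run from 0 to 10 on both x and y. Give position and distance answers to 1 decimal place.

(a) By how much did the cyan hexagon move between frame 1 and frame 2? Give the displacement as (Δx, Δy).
(-2.6, 2.3)

The cyan hexagon was at (8.9, 2.5) in frame 1 and (6.3, 4.8) in frame 2.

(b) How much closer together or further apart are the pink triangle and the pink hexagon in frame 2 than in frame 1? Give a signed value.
-1.8

Distance in frame 1: 3.0. Distance in frame 2: 1.2.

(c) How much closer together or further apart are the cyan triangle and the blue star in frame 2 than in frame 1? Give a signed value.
+5.1

Distance in frame 1: 1.4. Distance in frame 2: 6.5.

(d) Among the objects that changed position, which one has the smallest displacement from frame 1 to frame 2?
the red cross

(moved 0.8)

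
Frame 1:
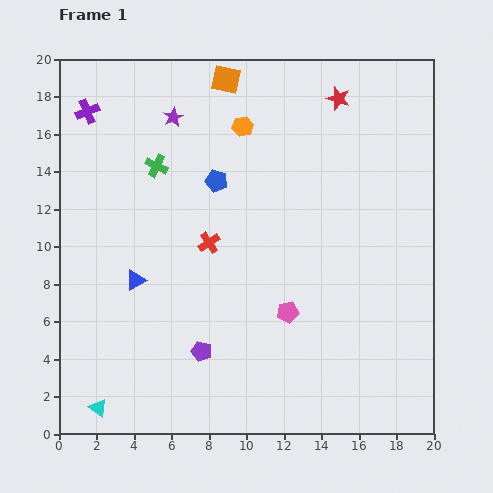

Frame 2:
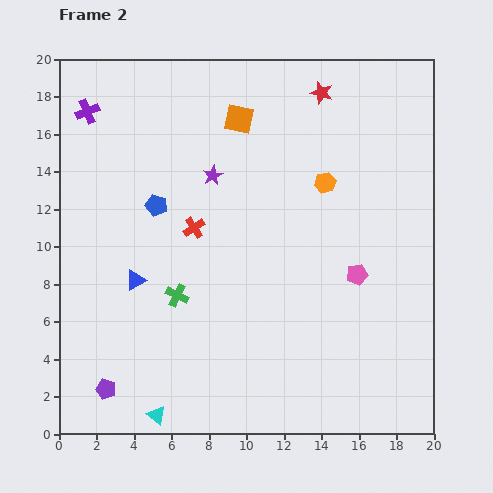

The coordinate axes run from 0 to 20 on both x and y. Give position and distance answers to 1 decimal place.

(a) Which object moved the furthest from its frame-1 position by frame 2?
the green cross

(moved 7.0; next 5.5)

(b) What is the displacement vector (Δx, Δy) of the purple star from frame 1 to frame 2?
(2.1, -3.1)

The purple star was at (6.1, 16.9) in frame 1 and (8.2, 13.8) in frame 2.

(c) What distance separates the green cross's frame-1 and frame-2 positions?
7.0

The green cross moved from (5.2, 14.3) to (6.3, 7.4), a distance of √(1.1² + 6.9²) ≈ 7.0.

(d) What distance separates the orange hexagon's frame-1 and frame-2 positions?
5.3

The orange hexagon moved from (9.8, 16.4) to (14.2, 13.4), a distance of √(4.4² + 3.0²) ≈ 5.3.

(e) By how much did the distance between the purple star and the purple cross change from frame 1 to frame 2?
+2.9

Distance in frame 1: 4.6. Distance in frame 2: 7.5.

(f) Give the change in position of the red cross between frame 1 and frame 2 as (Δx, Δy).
(-0.8, 0.8)

The red cross was at (8.0, 10.2) in frame 1 and (7.2, 11.0) in frame 2.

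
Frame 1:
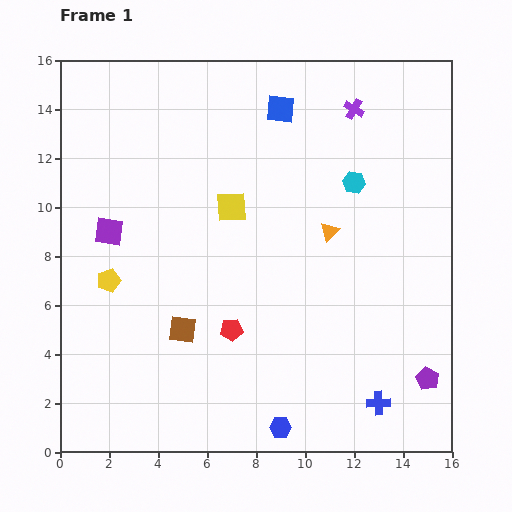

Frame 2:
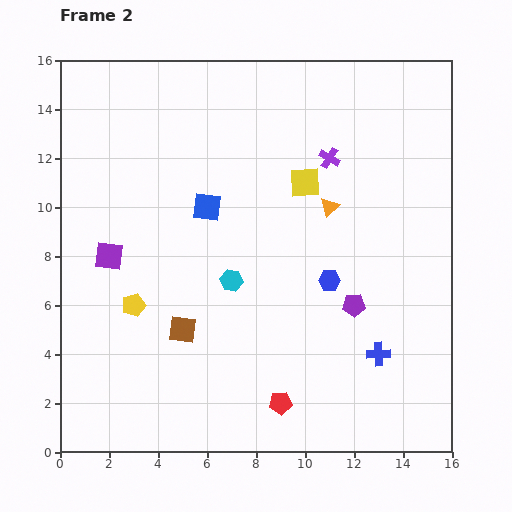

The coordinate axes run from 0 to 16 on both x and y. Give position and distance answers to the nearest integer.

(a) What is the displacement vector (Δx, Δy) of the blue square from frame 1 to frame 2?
(-3, -4)

The blue square was at (9, 14) in frame 1 and (6, 10) in frame 2.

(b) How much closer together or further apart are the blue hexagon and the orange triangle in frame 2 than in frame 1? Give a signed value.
-5

Distance in frame 1: 8. Distance in frame 2: 3.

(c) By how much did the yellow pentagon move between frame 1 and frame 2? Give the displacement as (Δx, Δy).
(1, -1)

The yellow pentagon was at (2, 7) in frame 1 and (3, 6) in frame 2.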